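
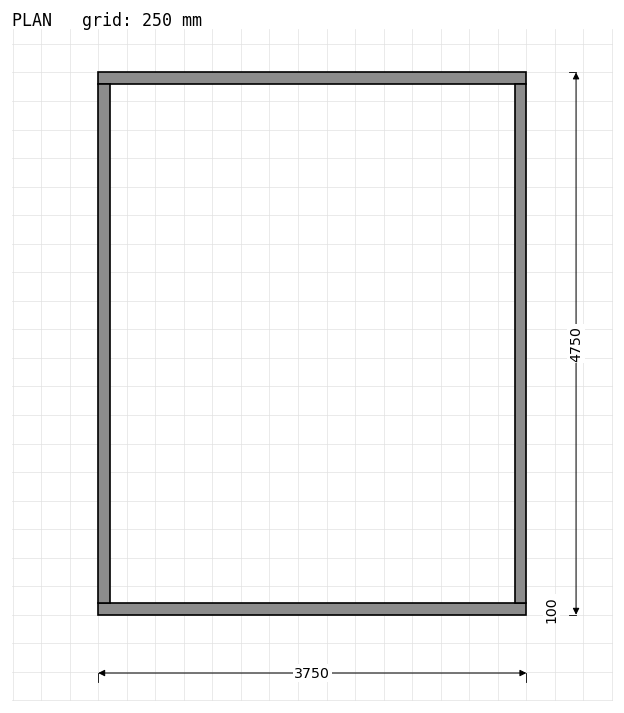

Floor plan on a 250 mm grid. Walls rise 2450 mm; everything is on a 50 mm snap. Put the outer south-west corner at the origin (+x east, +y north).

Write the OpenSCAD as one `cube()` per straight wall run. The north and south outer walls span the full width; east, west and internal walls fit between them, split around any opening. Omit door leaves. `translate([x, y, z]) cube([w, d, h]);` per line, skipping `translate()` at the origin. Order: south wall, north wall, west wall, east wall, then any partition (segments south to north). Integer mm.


cube([3750, 100, 2450]);
translate([0, 4650, 0]) cube([3750, 100, 2450]);
translate([0, 100, 0]) cube([100, 4550, 2450]);
translate([3650, 100, 0]) cube([100, 4550, 2450]);


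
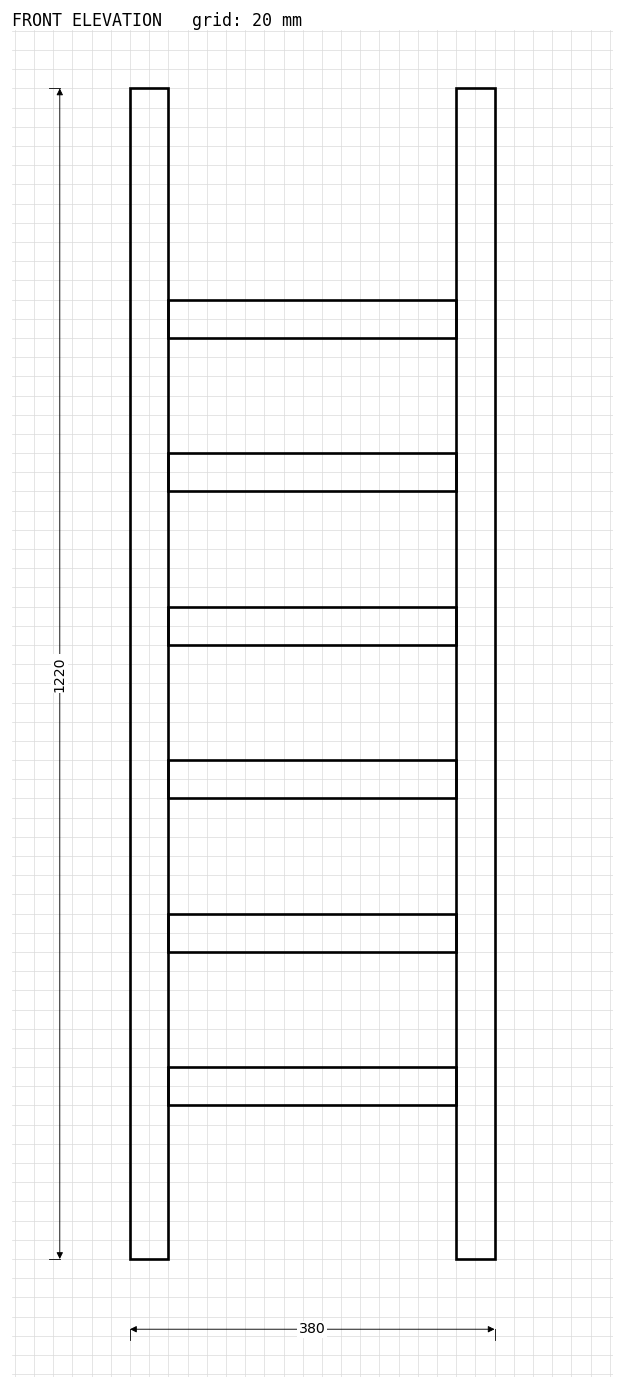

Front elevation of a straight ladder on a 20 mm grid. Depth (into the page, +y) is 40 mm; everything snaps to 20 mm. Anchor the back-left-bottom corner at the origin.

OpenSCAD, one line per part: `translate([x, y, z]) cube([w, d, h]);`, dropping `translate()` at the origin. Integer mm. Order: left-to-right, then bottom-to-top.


cube([40, 40, 1220]);
translate([40, 0, 160]) cube([300, 40, 40]);
translate([40, 0, 320]) cube([300, 40, 40]);
translate([40, 0, 480]) cube([300, 40, 40]);
translate([40, 0, 640]) cube([300, 40, 40]);
translate([40, 0, 800]) cube([300, 40, 40]);
translate([40, 0, 960]) cube([300, 40, 40]);
translate([340, 0, 0]) cube([40, 40, 1220]);


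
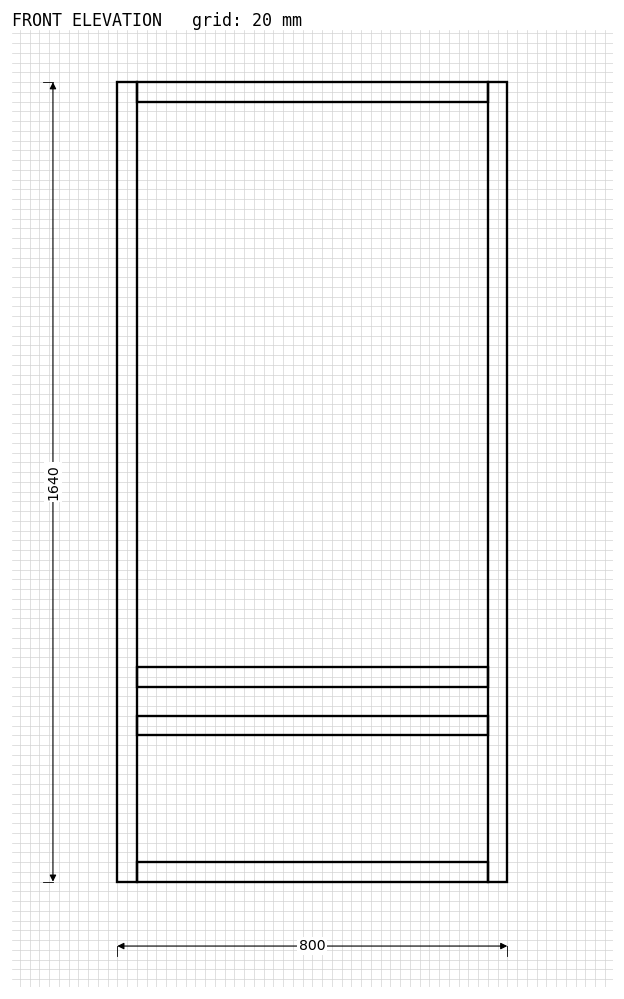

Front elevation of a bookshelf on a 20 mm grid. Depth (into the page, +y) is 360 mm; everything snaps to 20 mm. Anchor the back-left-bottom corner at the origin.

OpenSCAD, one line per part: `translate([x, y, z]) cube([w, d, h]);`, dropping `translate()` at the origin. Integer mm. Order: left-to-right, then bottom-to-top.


cube([40, 360, 1640]);
translate([40, 0, 0]) cube([720, 360, 40]);
translate([40, 0, 300]) cube([720, 360, 40]);
translate([40, 0, 400]) cube([720, 360, 40]);
translate([40, 0, 1600]) cube([720, 360, 40]);
translate([760, 0, 0]) cube([40, 360, 1640]);


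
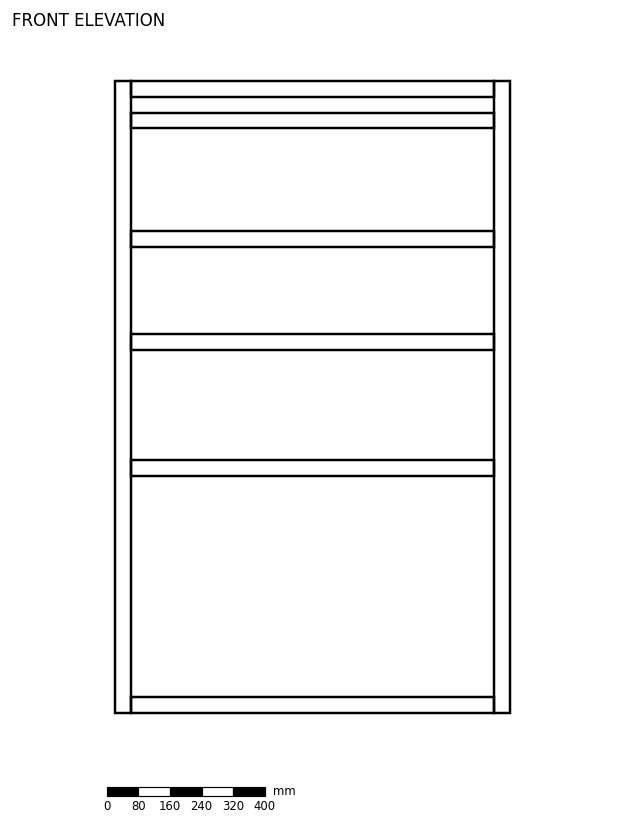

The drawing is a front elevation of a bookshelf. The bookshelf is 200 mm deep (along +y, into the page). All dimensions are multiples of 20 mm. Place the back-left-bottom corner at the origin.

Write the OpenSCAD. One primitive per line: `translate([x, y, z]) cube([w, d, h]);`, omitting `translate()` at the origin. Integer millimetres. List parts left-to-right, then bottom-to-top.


cube([40, 200, 1600]);
translate([40, 0, 0]) cube([920, 200, 40]);
translate([40, 0, 600]) cube([920, 200, 40]);
translate([40, 0, 920]) cube([920, 200, 40]);
translate([40, 0, 1180]) cube([920, 200, 40]);
translate([40, 0, 1480]) cube([920, 200, 40]);
translate([40, 0, 1560]) cube([920, 200, 40]);
translate([960, 0, 0]) cube([40, 200, 1600]);


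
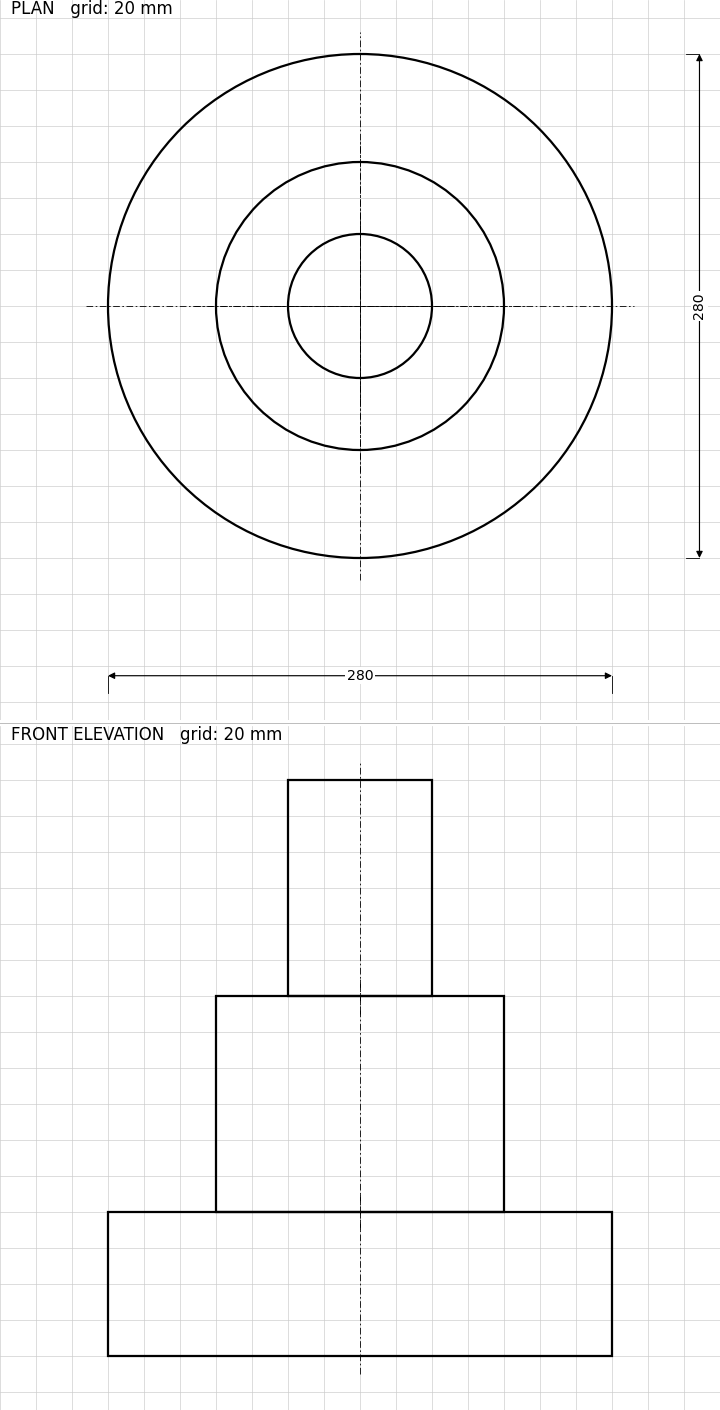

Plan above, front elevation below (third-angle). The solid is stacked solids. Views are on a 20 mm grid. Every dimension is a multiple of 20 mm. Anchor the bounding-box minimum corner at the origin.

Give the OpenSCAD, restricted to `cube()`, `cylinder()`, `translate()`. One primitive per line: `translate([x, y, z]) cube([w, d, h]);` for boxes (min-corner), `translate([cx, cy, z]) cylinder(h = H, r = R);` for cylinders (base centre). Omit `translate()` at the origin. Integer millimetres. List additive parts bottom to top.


translate([140, 140, 0]) cylinder(h = 80, r = 140);
translate([140, 140, 80]) cylinder(h = 120, r = 80);
translate([140, 140, 200]) cylinder(h = 120, r = 40);


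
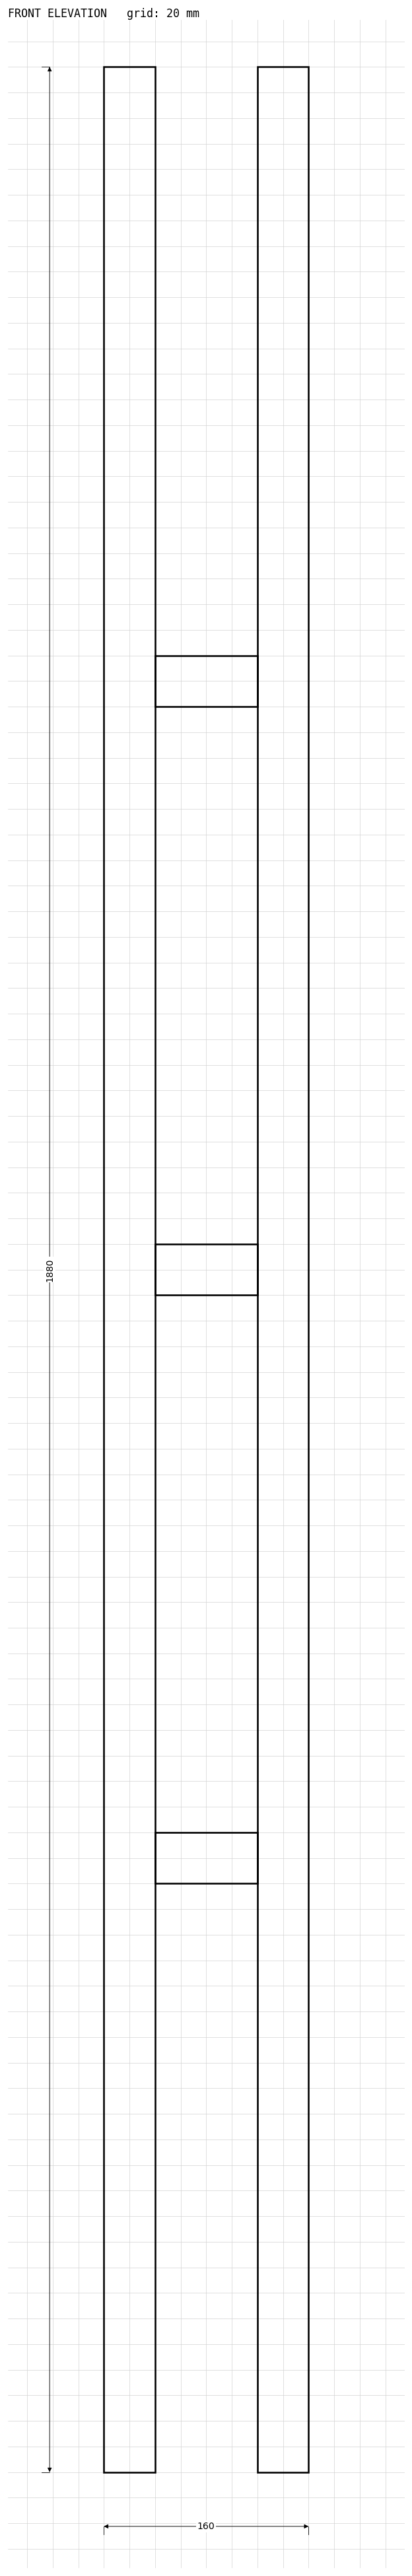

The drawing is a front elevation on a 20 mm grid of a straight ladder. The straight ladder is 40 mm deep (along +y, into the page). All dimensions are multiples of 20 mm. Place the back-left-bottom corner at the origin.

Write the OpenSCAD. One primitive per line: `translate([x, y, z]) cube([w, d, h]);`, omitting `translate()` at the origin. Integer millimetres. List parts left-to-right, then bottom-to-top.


cube([40, 40, 1880]);
translate([40, 0, 460]) cube([80, 40, 40]);
translate([40, 0, 920]) cube([80, 40, 40]);
translate([40, 0, 1380]) cube([80, 40, 40]);
translate([120, 0, 0]) cube([40, 40, 1880]);


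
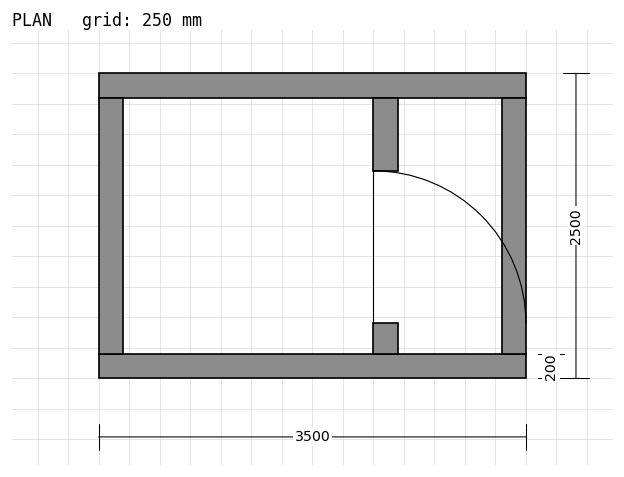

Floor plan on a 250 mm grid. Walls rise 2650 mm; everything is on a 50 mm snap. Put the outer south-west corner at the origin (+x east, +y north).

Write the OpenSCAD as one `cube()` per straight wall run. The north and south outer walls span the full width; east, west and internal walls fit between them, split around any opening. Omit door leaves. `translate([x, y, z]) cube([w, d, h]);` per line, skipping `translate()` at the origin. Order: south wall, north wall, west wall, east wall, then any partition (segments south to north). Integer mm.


cube([3500, 200, 2650]);
translate([0, 2300, 0]) cube([3500, 200, 2650]);
translate([0, 200, 0]) cube([200, 2100, 2650]);
translate([3300, 200, 0]) cube([200, 2100, 2650]);
translate([2250, 200, 0]) cube([200, 250, 2650]);
translate([2250, 1700, 0]) cube([200, 600, 2650]);


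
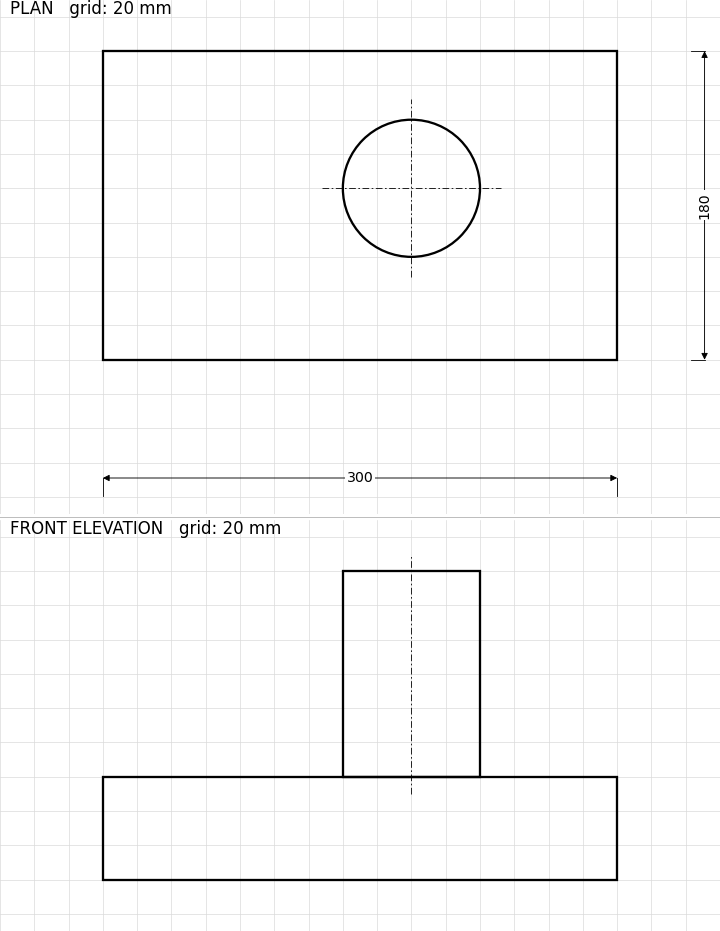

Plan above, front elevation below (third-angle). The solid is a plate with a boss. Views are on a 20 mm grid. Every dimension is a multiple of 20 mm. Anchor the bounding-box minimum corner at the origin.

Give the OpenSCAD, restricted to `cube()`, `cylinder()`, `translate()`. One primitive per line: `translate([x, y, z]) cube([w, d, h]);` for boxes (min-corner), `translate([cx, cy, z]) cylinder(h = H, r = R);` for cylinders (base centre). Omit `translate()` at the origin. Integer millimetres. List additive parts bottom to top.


cube([300, 180, 60]);
translate([180, 100, 60]) cylinder(h = 120, r = 40);


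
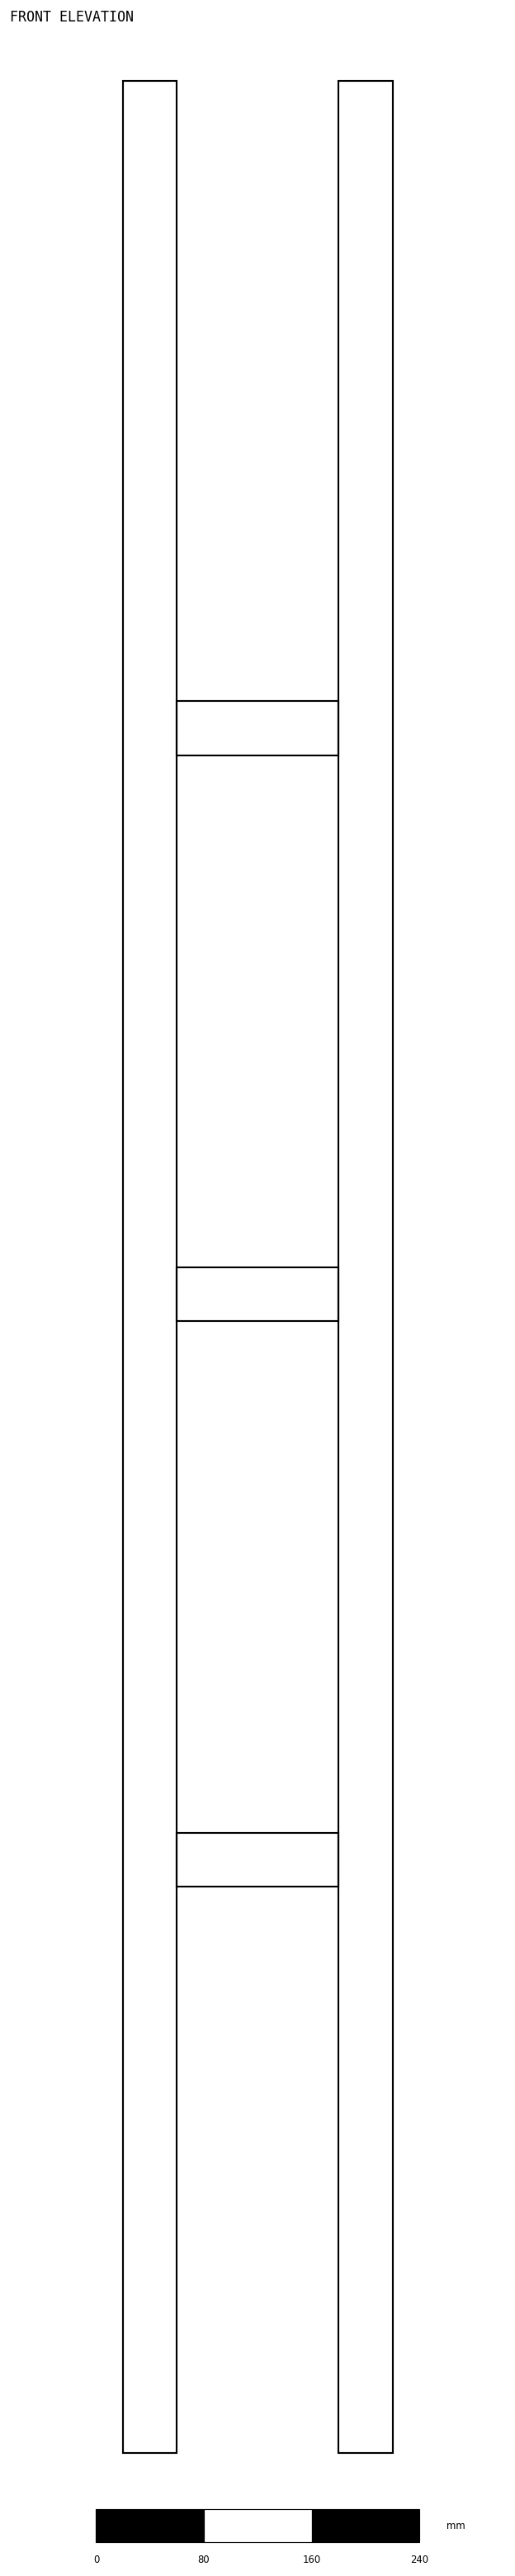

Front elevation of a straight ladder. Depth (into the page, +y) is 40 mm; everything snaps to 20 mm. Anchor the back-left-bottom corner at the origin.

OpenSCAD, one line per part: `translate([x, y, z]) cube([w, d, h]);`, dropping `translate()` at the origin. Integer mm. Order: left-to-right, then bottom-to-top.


cube([40, 40, 1760]);
translate([40, 0, 420]) cube([120, 40, 40]);
translate([40, 0, 840]) cube([120, 40, 40]);
translate([40, 0, 1260]) cube([120, 40, 40]);
translate([160, 0, 0]) cube([40, 40, 1760]);


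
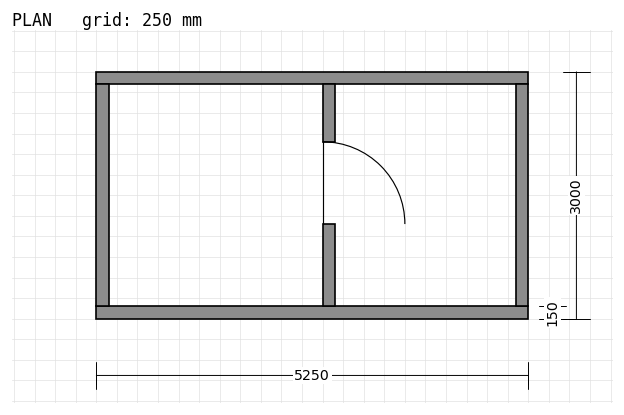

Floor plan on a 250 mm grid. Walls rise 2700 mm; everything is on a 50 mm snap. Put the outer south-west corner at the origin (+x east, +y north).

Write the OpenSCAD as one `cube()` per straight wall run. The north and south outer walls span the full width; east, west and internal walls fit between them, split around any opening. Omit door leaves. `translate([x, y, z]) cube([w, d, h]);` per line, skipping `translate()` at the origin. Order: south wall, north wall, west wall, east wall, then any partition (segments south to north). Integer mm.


cube([5250, 150, 2700]);
translate([0, 2850, 0]) cube([5250, 150, 2700]);
translate([0, 150, 0]) cube([150, 2700, 2700]);
translate([5100, 150, 0]) cube([150, 2700, 2700]);
translate([2750, 150, 0]) cube([150, 1000, 2700]);
translate([2750, 2150, 0]) cube([150, 700, 2700]);


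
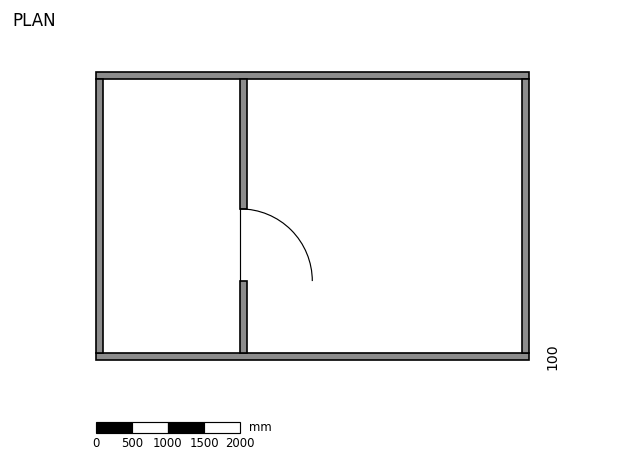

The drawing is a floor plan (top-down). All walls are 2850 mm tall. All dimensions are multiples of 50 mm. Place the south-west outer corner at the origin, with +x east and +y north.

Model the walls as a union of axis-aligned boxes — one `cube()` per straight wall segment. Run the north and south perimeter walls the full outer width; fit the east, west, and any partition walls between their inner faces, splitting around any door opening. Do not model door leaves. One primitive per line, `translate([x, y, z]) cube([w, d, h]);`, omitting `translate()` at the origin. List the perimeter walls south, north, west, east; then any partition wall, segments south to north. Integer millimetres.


cube([6000, 100, 2850]);
translate([0, 3900, 0]) cube([6000, 100, 2850]);
translate([0, 100, 0]) cube([100, 3800, 2850]);
translate([5900, 100, 0]) cube([100, 3800, 2850]);
translate([2000, 100, 0]) cube([100, 1000, 2850]);
translate([2000, 2100, 0]) cube([100, 1800, 2850]);


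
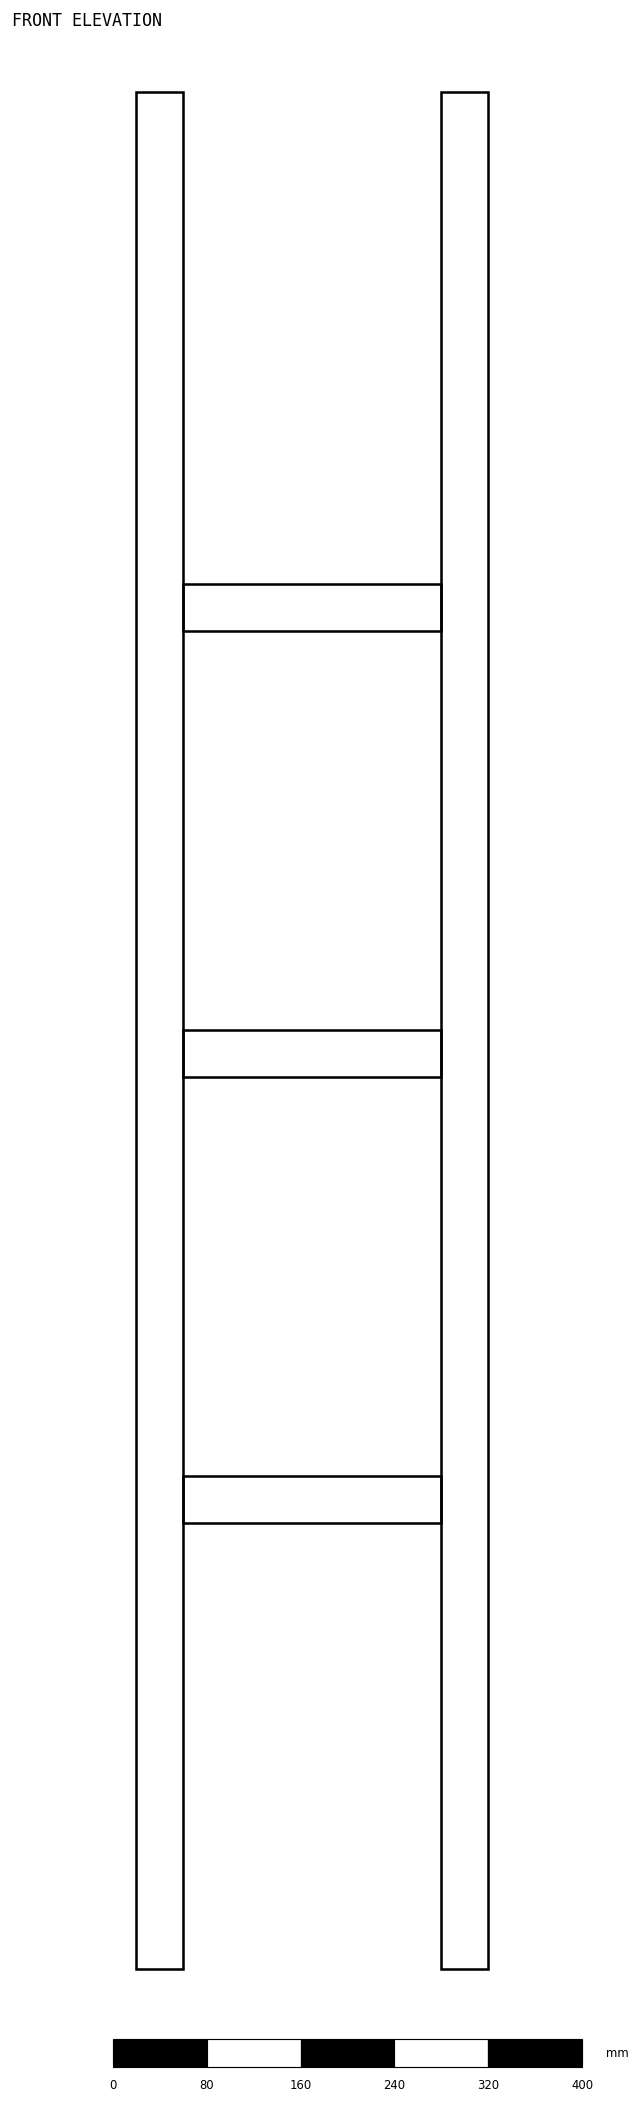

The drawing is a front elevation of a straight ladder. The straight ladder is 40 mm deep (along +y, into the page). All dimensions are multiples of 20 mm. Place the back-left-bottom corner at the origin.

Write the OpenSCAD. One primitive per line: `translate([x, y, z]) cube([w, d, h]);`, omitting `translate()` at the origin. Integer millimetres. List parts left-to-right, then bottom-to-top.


cube([40, 40, 1600]);
translate([40, 0, 380]) cube([220, 40, 40]);
translate([40, 0, 760]) cube([220, 40, 40]);
translate([40, 0, 1140]) cube([220, 40, 40]);
translate([260, 0, 0]) cube([40, 40, 1600]);


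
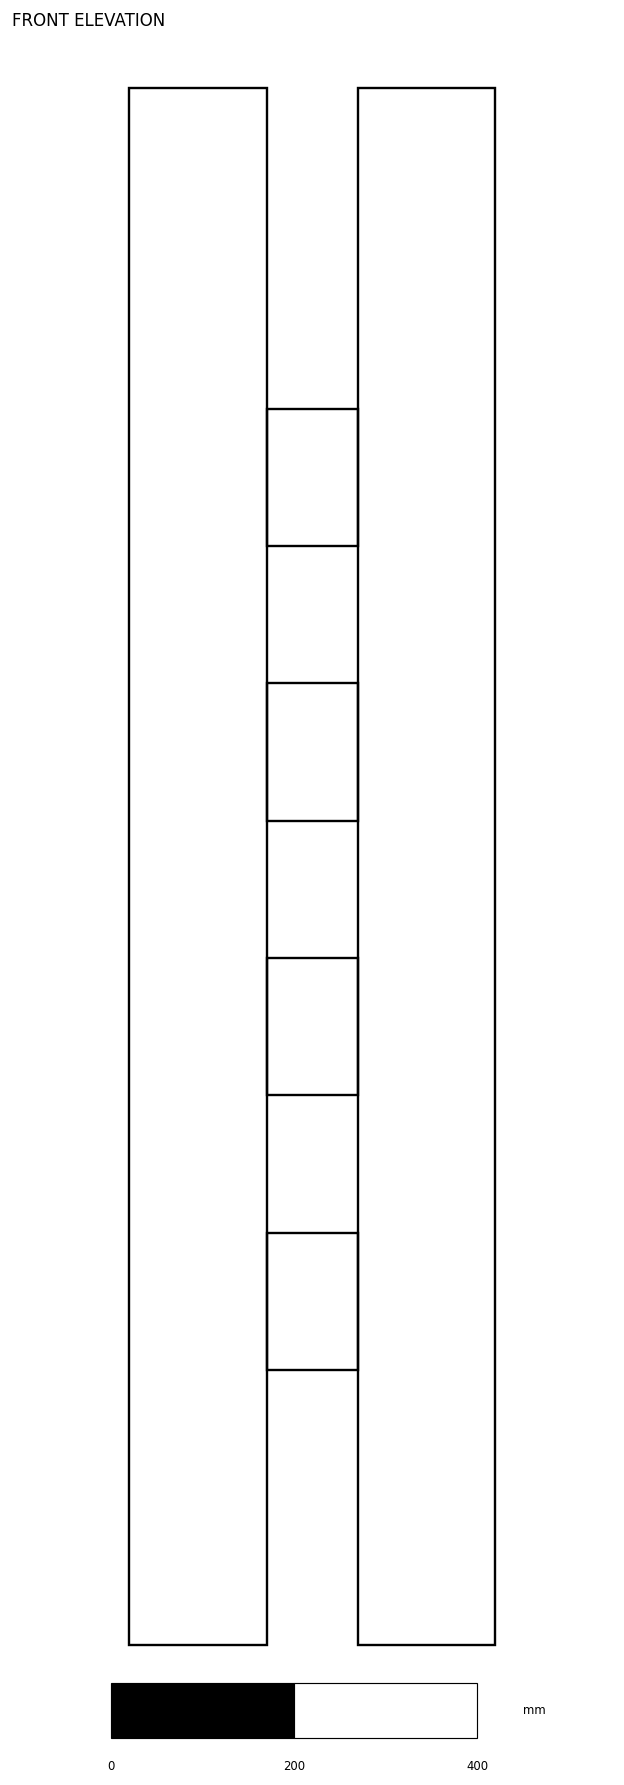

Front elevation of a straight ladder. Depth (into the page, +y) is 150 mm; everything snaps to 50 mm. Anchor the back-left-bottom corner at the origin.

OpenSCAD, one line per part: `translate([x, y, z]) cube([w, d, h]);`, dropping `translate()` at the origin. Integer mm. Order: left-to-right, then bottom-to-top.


cube([150, 150, 1700]);
translate([150, 0, 300]) cube([100, 150, 150]);
translate([150, 0, 600]) cube([100, 150, 150]);
translate([150, 0, 900]) cube([100, 150, 150]);
translate([150, 0, 1200]) cube([100, 150, 150]);
translate([250, 0, 0]) cube([150, 150, 1700]);


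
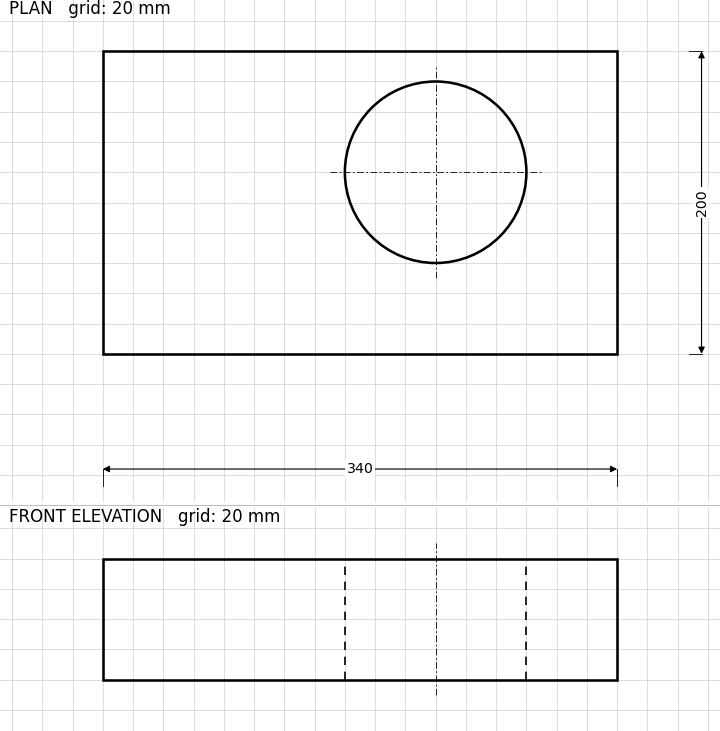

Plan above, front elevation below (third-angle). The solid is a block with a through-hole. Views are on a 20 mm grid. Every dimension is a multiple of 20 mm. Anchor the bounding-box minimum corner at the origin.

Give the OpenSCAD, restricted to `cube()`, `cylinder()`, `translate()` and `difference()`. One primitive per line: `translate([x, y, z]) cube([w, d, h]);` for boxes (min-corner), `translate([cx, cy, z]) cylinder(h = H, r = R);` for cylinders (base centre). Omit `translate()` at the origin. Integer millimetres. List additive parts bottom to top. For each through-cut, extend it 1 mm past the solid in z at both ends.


difference() {
  cube([340, 200, 80]);
  translate([220, 120, -1]) cylinder(h = 82, r = 60);
}


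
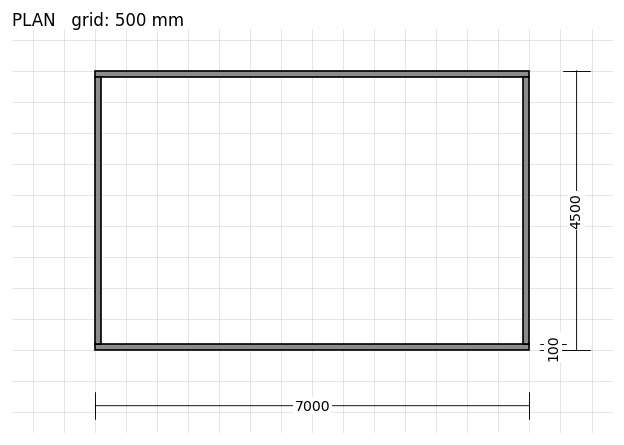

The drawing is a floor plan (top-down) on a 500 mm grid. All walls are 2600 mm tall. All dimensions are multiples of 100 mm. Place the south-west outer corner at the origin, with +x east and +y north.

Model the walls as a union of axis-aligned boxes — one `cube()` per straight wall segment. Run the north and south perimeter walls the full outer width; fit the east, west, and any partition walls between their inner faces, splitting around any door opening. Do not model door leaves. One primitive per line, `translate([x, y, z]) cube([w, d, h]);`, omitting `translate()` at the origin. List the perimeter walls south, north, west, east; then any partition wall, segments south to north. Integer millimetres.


cube([7000, 100, 2600]);
translate([0, 4400, 0]) cube([7000, 100, 2600]);
translate([0, 100, 0]) cube([100, 4300, 2600]);
translate([6900, 100, 0]) cube([100, 4300, 2600]);


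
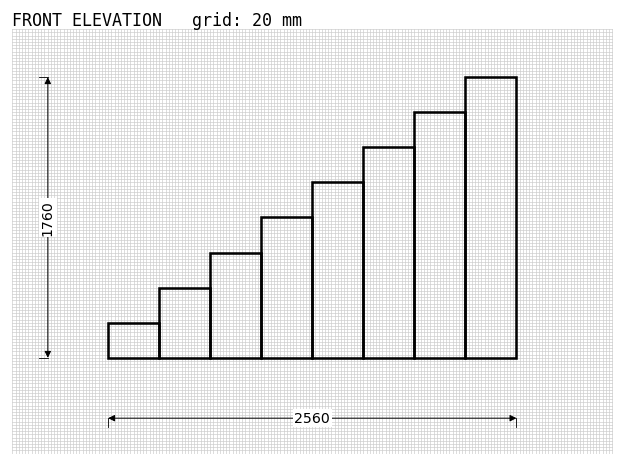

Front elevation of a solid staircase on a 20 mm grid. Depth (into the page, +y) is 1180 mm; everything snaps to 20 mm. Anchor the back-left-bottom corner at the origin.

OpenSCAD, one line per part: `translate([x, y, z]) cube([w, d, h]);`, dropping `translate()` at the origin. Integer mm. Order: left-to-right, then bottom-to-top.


cube([320, 1180, 220]);
translate([320, 0, 0]) cube([320, 1180, 440]);
translate([640, 0, 0]) cube([320, 1180, 660]);
translate([960, 0, 0]) cube([320, 1180, 880]);
translate([1280, 0, 0]) cube([320, 1180, 1100]);
translate([1600, 0, 0]) cube([320, 1180, 1320]);
translate([1920, 0, 0]) cube([320, 1180, 1540]);
translate([2240, 0, 0]) cube([320, 1180, 1760]);


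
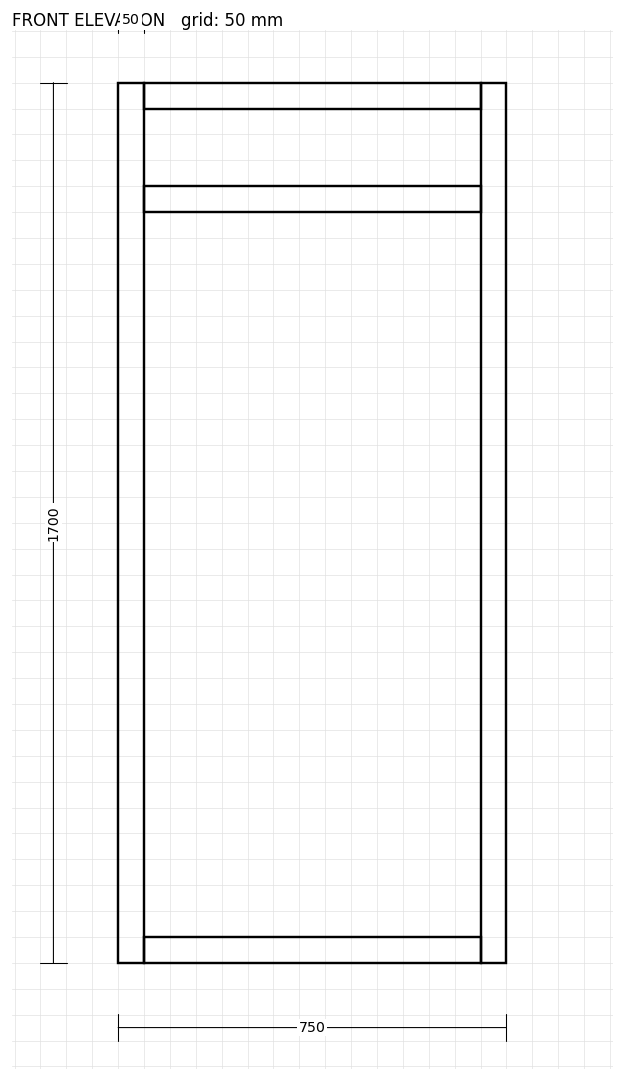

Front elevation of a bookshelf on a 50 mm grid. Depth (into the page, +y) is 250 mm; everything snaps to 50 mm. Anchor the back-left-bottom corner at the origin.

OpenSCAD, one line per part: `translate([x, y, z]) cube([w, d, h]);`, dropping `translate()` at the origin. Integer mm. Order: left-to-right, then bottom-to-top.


cube([50, 250, 1700]);
translate([50, 0, 0]) cube([650, 250, 50]);
translate([50, 0, 1450]) cube([650, 250, 50]);
translate([50, 0, 1650]) cube([650, 250, 50]);
translate([700, 0, 0]) cube([50, 250, 1700]);


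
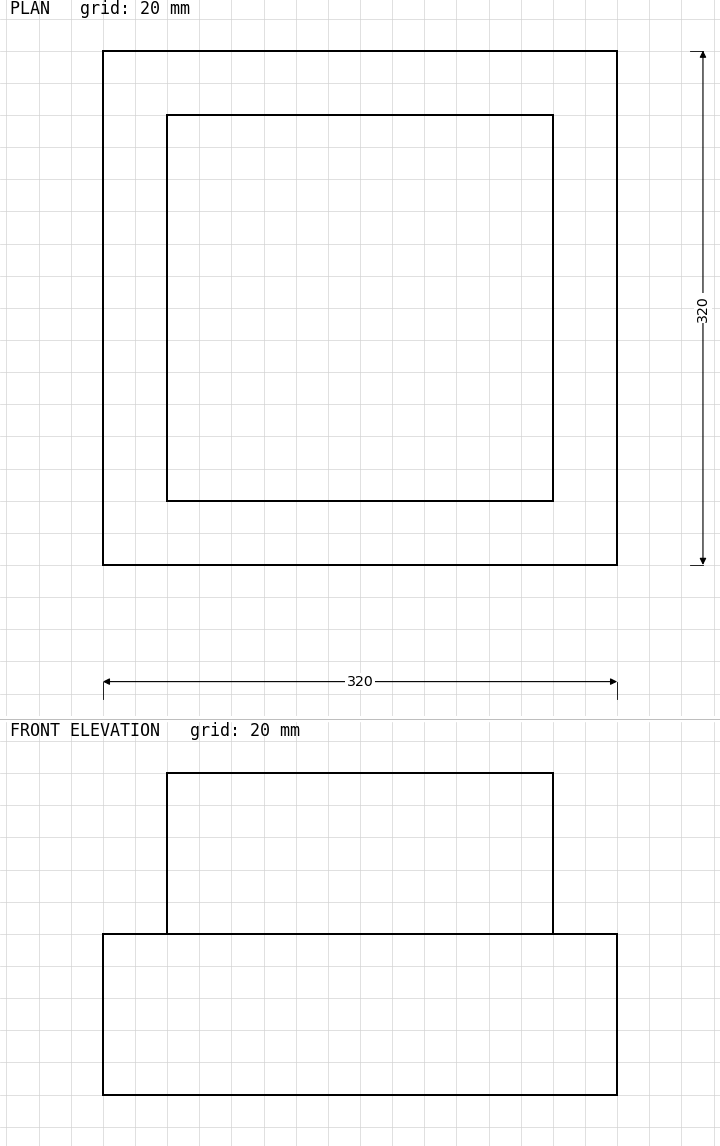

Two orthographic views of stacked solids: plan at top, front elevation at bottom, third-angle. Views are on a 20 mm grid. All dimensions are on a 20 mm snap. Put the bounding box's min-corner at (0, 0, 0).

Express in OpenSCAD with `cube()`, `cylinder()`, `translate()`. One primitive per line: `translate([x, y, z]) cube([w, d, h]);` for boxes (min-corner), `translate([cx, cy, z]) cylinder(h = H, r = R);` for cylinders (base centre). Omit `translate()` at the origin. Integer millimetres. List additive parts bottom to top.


cube([320, 320, 100]);
translate([40, 40, 100]) cube([240, 240, 100]);


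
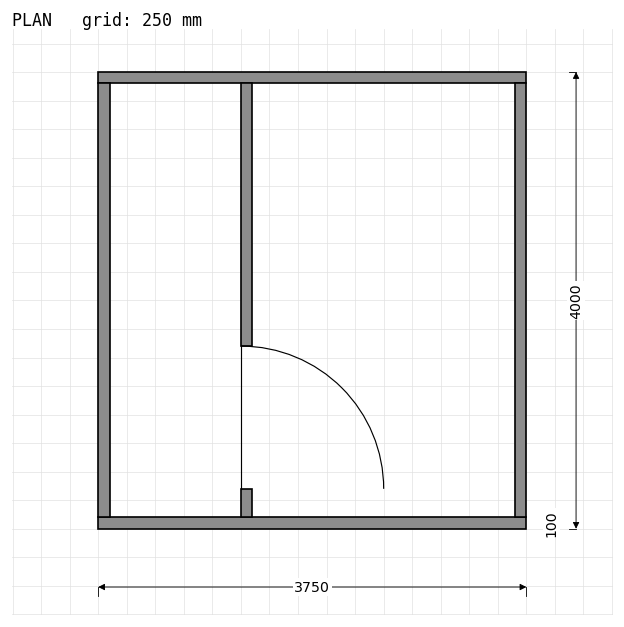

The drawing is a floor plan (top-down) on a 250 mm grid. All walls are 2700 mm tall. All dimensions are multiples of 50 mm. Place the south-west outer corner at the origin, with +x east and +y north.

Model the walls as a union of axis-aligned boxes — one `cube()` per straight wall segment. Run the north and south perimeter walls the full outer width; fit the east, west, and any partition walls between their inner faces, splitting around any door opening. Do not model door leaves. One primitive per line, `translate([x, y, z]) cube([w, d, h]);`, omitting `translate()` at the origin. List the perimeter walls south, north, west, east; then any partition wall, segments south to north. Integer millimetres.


cube([3750, 100, 2700]);
translate([0, 3900, 0]) cube([3750, 100, 2700]);
translate([0, 100, 0]) cube([100, 3800, 2700]);
translate([3650, 100, 0]) cube([100, 3800, 2700]);
translate([1250, 100, 0]) cube([100, 250, 2700]);
translate([1250, 1600, 0]) cube([100, 2300, 2700]);


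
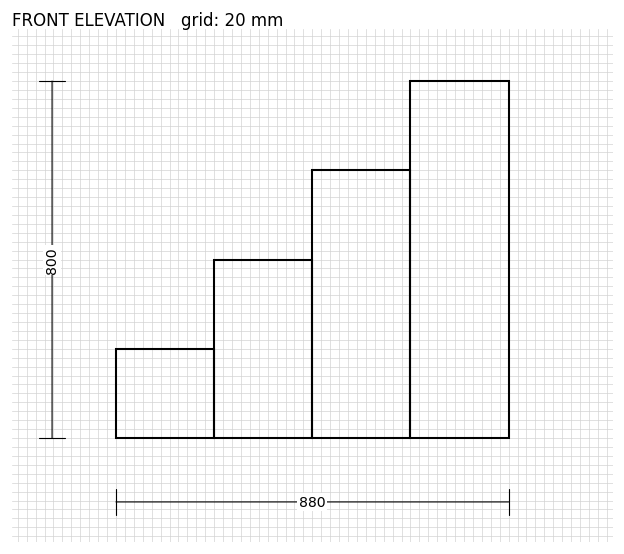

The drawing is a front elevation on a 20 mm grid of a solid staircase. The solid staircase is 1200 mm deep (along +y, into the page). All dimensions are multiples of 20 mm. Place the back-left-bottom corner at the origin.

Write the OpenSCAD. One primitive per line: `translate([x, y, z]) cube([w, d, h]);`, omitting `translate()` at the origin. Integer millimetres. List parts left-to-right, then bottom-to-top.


cube([220, 1200, 200]);
translate([220, 0, 0]) cube([220, 1200, 400]);
translate([440, 0, 0]) cube([220, 1200, 600]);
translate([660, 0, 0]) cube([220, 1200, 800]);


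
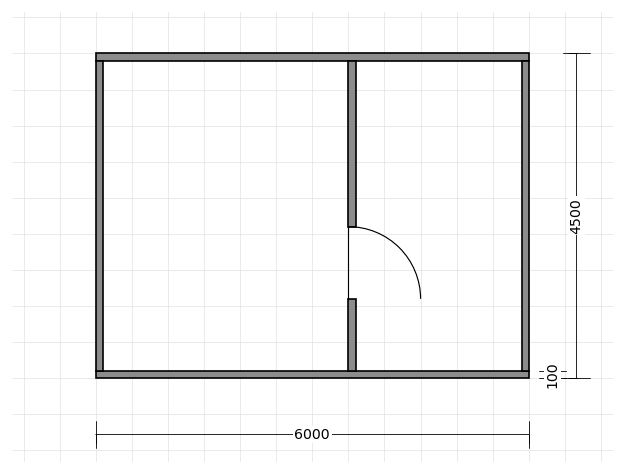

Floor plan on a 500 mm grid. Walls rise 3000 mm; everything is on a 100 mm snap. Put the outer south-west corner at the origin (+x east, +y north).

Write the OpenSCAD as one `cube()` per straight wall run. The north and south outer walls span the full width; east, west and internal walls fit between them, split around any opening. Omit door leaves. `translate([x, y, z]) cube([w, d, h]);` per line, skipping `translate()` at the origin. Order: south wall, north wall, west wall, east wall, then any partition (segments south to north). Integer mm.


cube([6000, 100, 3000]);
translate([0, 4400, 0]) cube([6000, 100, 3000]);
translate([0, 100, 0]) cube([100, 4300, 3000]);
translate([5900, 100, 0]) cube([100, 4300, 3000]);
translate([3500, 100, 0]) cube([100, 1000, 3000]);
translate([3500, 2100, 0]) cube([100, 2300, 3000]);


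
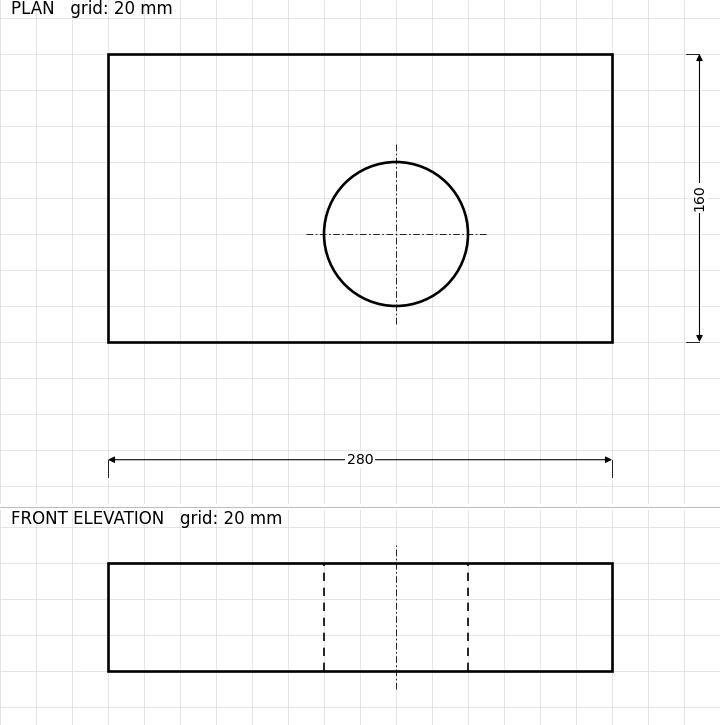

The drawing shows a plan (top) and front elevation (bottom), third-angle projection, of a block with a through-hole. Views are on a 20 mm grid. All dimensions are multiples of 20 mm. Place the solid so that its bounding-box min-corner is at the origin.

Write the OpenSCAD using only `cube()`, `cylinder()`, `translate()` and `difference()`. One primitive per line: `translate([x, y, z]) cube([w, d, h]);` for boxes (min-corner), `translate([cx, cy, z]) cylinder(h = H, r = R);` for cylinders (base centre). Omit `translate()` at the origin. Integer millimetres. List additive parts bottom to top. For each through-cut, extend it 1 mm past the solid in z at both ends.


difference() {
  cube([280, 160, 60]);
  translate([160, 60, -1]) cylinder(h = 62, r = 40);
}


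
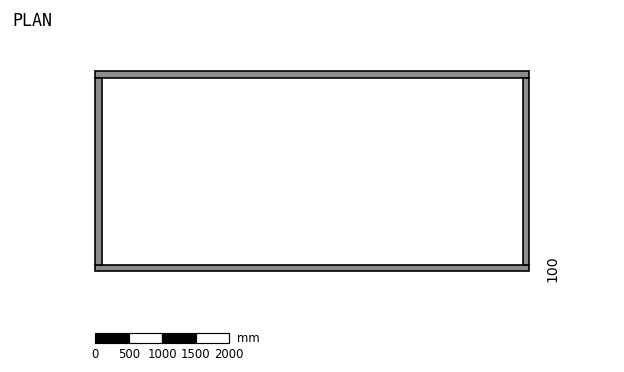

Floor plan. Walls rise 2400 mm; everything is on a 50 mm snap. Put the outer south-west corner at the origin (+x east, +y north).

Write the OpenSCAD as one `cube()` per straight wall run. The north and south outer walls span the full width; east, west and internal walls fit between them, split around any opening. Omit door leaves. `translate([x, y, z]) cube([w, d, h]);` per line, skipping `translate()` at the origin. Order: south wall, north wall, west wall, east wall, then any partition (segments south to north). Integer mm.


cube([6500, 100, 2400]);
translate([0, 2900, 0]) cube([6500, 100, 2400]);
translate([0, 100, 0]) cube([100, 2800, 2400]);
translate([6400, 100, 0]) cube([100, 2800, 2400]);


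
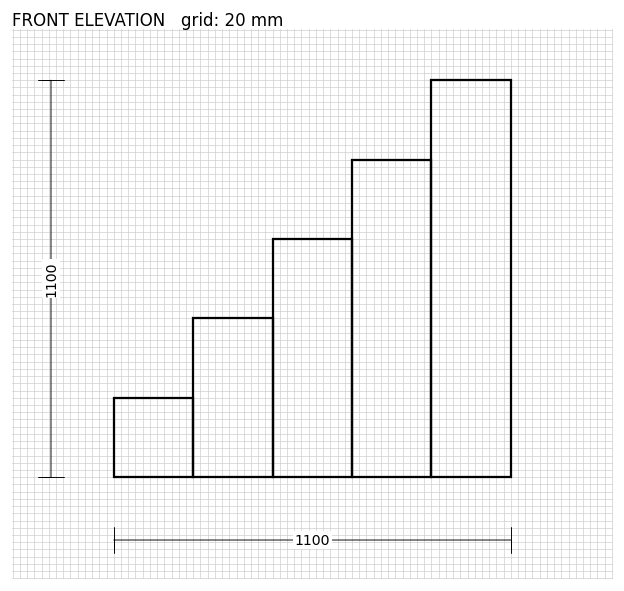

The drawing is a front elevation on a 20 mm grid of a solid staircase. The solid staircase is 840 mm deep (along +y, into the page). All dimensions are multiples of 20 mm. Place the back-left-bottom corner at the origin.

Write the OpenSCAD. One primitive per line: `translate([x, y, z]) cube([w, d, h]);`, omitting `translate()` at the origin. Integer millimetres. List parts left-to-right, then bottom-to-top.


cube([220, 840, 220]);
translate([220, 0, 0]) cube([220, 840, 440]);
translate([440, 0, 0]) cube([220, 840, 660]);
translate([660, 0, 0]) cube([220, 840, 880]);
translate([880, 0, 0]) cube([220, 840, 1100]);


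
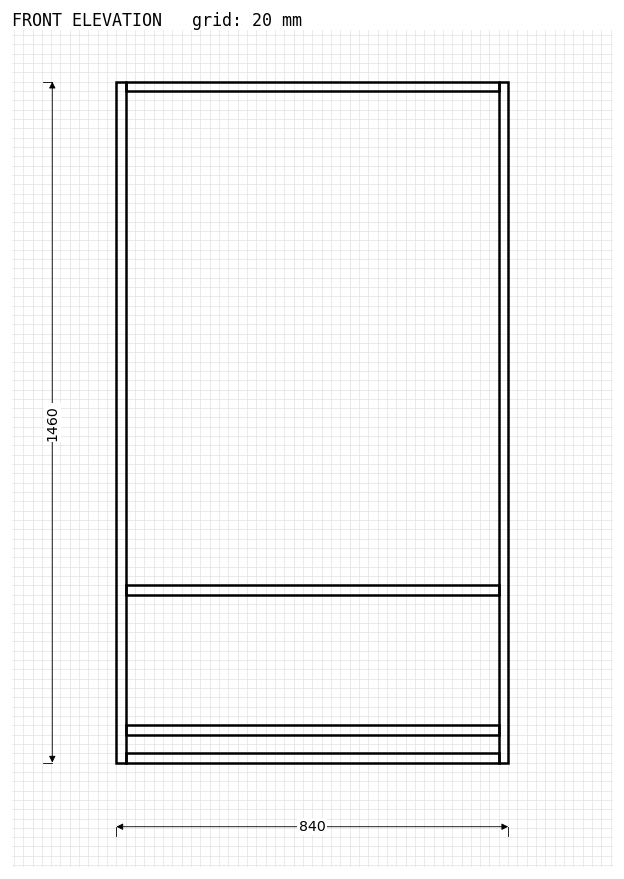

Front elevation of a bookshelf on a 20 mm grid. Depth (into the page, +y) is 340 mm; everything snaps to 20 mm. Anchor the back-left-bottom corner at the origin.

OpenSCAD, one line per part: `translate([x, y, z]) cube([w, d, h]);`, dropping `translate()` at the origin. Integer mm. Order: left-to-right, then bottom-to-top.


cube([20, 340, 1460]);
translate([20, 0, 0]) cube([800, 340, 20]);
translate([20, 0, 60]) cube([800, 340, 20]);
translate([20, 0, 360]) cube([800, 340, 20]);
translate([20, 0, 1440]) cube([800, 340, 20]);
translate([820, 0, 0]) cube([20, 340, 1460]);


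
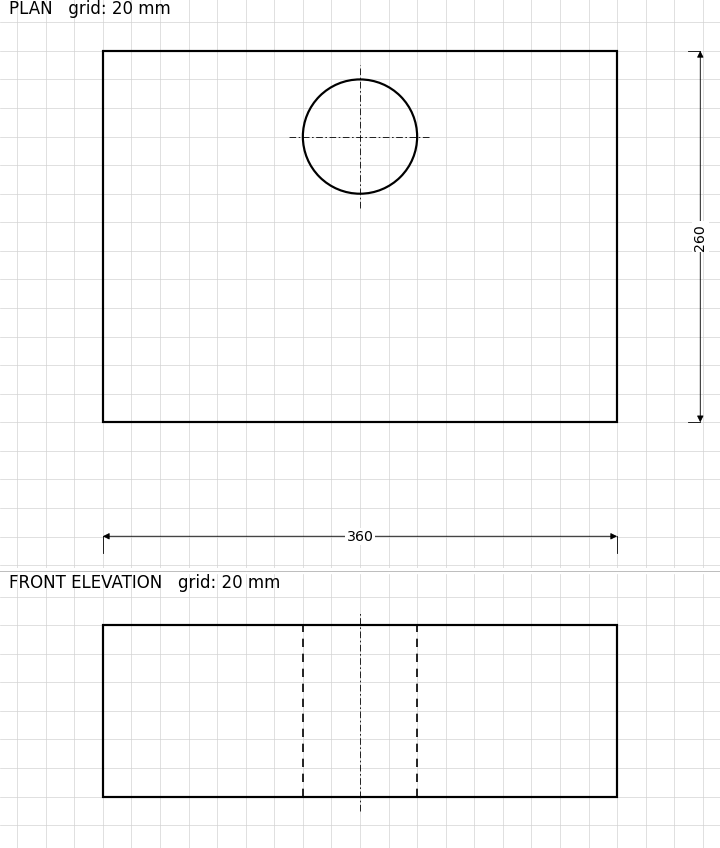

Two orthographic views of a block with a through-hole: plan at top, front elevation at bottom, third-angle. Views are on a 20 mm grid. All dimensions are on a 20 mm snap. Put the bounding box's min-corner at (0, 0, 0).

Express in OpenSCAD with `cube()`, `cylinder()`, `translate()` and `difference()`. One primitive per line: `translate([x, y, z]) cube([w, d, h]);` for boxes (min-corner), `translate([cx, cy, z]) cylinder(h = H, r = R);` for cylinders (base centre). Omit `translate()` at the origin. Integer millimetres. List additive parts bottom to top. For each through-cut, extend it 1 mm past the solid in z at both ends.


difference() {
  cube([360, 260, 120]);
  translate([180, 200, -1]) cylinder(h = 122, r = 40);
}


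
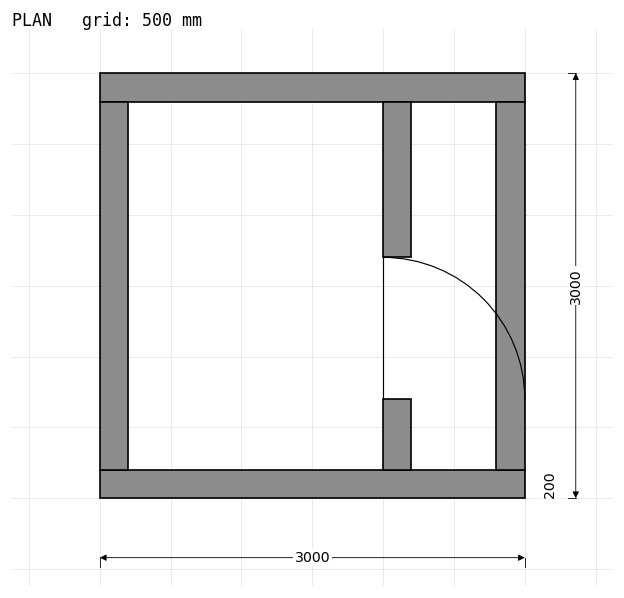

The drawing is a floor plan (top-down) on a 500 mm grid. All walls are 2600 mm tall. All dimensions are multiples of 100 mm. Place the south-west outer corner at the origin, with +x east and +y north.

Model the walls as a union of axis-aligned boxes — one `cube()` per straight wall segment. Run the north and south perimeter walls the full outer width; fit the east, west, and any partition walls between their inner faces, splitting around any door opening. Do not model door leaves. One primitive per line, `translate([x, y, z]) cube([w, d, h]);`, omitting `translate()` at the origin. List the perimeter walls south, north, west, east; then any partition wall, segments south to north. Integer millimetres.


cube([3000, 200, 2600]);
translate([0, 2800, 0]) cube([3000, 200, 2600]);
translate([0, 200, 0]) cube([200, 2600, 2600]);
translate([2800, 200, 0]) cube([200, 2600, 2600]);
translate([2000, 200, 0]) cube([200, 500, 2600]);
translate([2000, 1700, 0]) cube([200, 1100, 2600]);


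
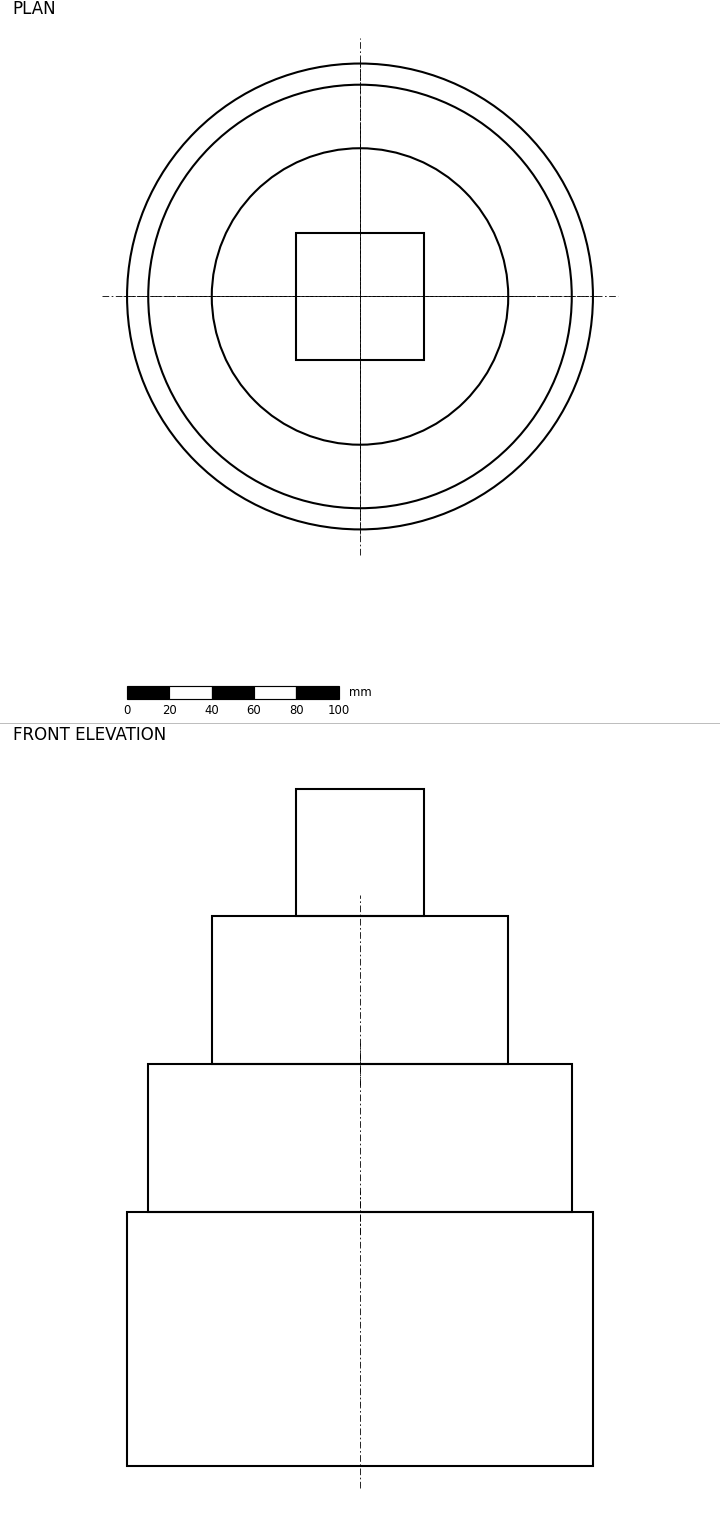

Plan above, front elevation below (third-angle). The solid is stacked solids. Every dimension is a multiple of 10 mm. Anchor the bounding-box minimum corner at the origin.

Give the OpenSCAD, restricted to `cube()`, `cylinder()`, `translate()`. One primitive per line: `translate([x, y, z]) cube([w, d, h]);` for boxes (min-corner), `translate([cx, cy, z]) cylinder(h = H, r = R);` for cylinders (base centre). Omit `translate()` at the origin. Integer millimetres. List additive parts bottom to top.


translate([110, 110, 0]) cylinder(h = 120, r = 110);
translate([110, 110, 120]) cylinder(h = 70, r = 100);
translate([110, 110, 190]) cylinder(h = 70, r = 70);
translate([80, 80, 260]) cube([60, 60, 60]);


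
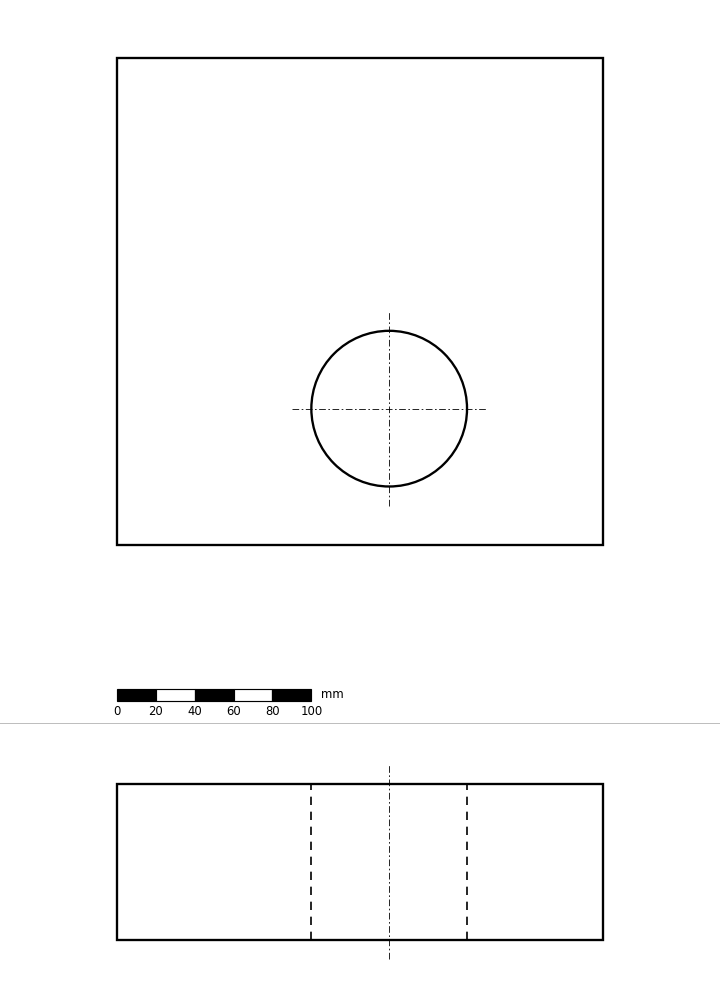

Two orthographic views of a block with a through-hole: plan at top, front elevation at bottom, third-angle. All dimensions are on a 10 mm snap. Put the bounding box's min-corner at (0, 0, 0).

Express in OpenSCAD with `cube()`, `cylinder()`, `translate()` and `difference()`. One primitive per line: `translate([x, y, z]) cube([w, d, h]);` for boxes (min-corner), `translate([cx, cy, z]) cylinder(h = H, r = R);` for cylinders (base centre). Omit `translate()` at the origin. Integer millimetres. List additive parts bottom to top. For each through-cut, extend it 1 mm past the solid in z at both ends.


difference() {
  cube([250, 250, 80]);
  translate([140, 70, -1]) cylinder(h = 82, r = 40);
}


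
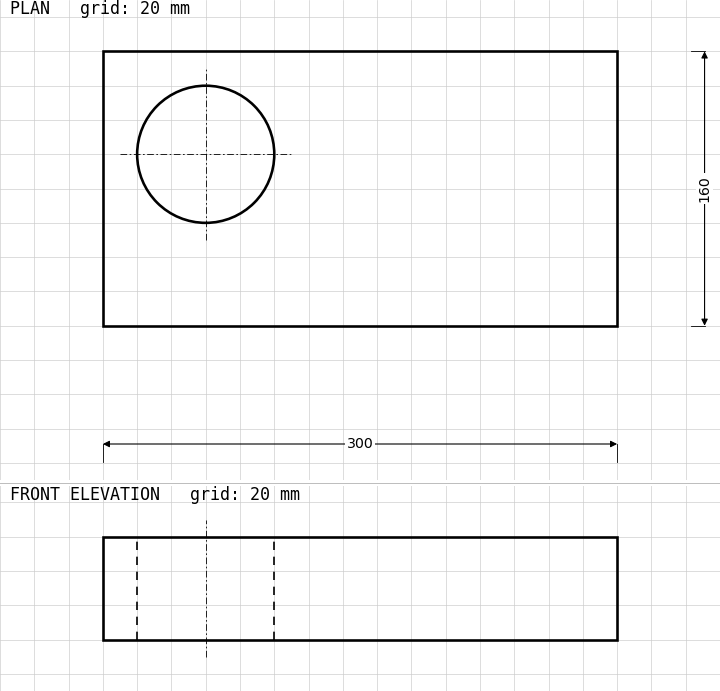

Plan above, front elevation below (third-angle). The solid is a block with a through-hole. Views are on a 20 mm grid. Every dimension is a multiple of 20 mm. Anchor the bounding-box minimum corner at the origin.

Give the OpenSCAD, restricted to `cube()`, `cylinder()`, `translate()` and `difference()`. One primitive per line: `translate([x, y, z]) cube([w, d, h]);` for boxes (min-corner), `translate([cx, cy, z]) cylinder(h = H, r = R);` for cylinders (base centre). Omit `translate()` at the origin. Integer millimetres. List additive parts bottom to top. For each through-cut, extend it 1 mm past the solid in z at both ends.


difference() {
  cube([300, 160, 60]);
  translate([60, 100, -1]) cylinder(h = 62, r = 40);
}


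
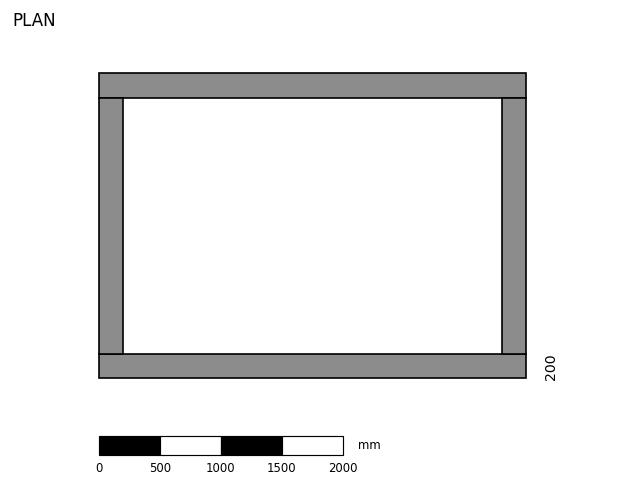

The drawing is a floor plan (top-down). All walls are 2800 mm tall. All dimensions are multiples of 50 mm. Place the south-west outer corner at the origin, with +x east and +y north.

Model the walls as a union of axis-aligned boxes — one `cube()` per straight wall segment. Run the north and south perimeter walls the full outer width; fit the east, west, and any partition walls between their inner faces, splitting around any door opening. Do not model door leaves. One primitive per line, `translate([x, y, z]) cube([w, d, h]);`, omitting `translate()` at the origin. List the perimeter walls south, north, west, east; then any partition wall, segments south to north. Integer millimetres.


cube([3500, 200, 2800]);
translate([0, 2300, 0]) cube([3500, 200, 2800]);
translate([0, 200, 0]) cube([200, 2100, 2800]);
translate([3300, 200, 0]) cube([200, 2100, 2800]);


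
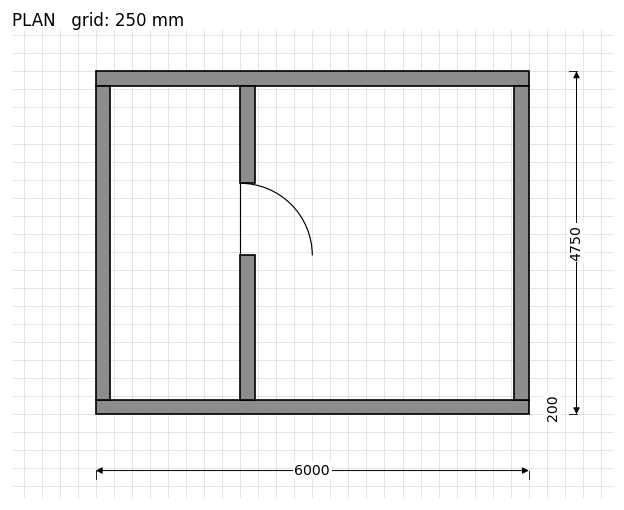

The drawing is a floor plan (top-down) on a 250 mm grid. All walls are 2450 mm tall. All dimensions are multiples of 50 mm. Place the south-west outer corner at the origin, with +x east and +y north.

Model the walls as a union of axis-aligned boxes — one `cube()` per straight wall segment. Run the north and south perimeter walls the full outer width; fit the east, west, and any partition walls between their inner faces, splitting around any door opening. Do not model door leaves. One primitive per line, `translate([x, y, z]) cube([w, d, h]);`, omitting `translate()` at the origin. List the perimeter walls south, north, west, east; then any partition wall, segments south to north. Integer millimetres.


cube([6000, 200, 2450]);
translate([0, 4550, 0]) cube([6000, 200, 2450]);
translate([0, 200, 0]) cube([200, 4350, 2450]);
translate([5800, 200, 0]) cube([200, 4350, 2450]);
translate([2000, 200, 0]) cube([200, 2000, 2450]);
translate([2000, 3200, 0]) cube([200, 1350, 2450]);


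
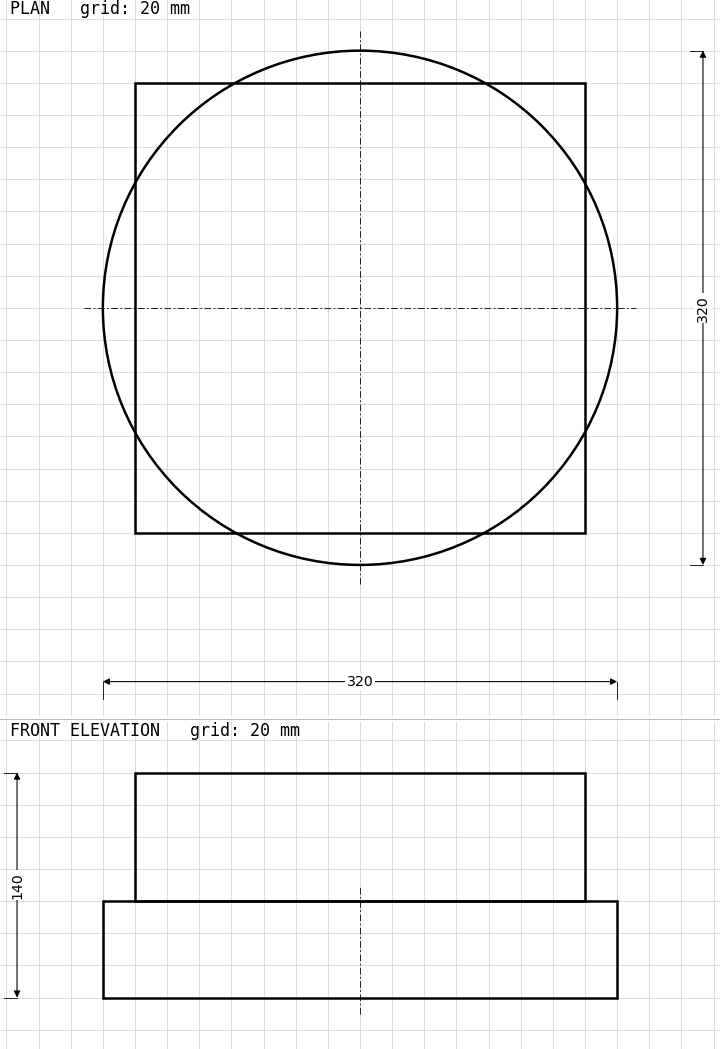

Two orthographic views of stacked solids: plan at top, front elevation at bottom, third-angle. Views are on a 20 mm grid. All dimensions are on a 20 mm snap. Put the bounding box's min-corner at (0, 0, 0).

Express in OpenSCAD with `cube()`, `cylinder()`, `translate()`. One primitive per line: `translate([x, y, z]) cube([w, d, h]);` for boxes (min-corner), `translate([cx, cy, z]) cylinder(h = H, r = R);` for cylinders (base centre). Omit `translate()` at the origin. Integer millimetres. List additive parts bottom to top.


translate([160, 160, 0]) cylinder(h = 60, r = 160);
translate([20, 20, 60]) cube([280, 280, 80]);


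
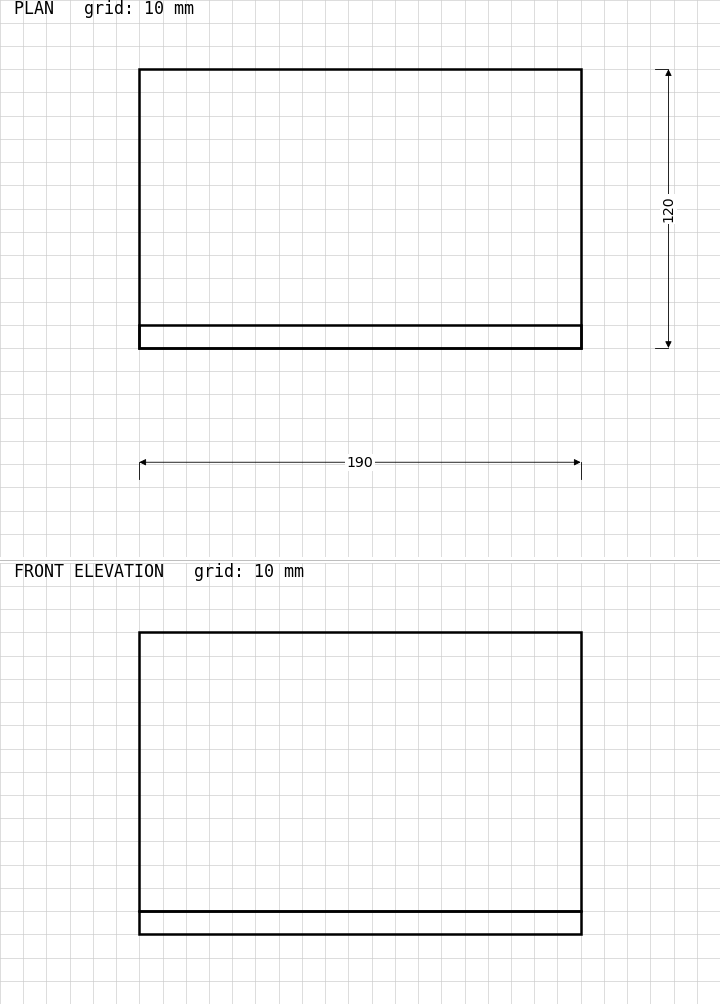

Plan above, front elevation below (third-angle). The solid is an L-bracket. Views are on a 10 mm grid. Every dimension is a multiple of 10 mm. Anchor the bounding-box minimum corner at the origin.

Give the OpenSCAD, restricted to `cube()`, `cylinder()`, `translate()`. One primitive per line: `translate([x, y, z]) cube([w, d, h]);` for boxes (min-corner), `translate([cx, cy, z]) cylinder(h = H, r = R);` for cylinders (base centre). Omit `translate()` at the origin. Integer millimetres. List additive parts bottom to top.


cube([190, 120, 10]);
translate([0, 0, 10]) cube([190, 10, 120]);


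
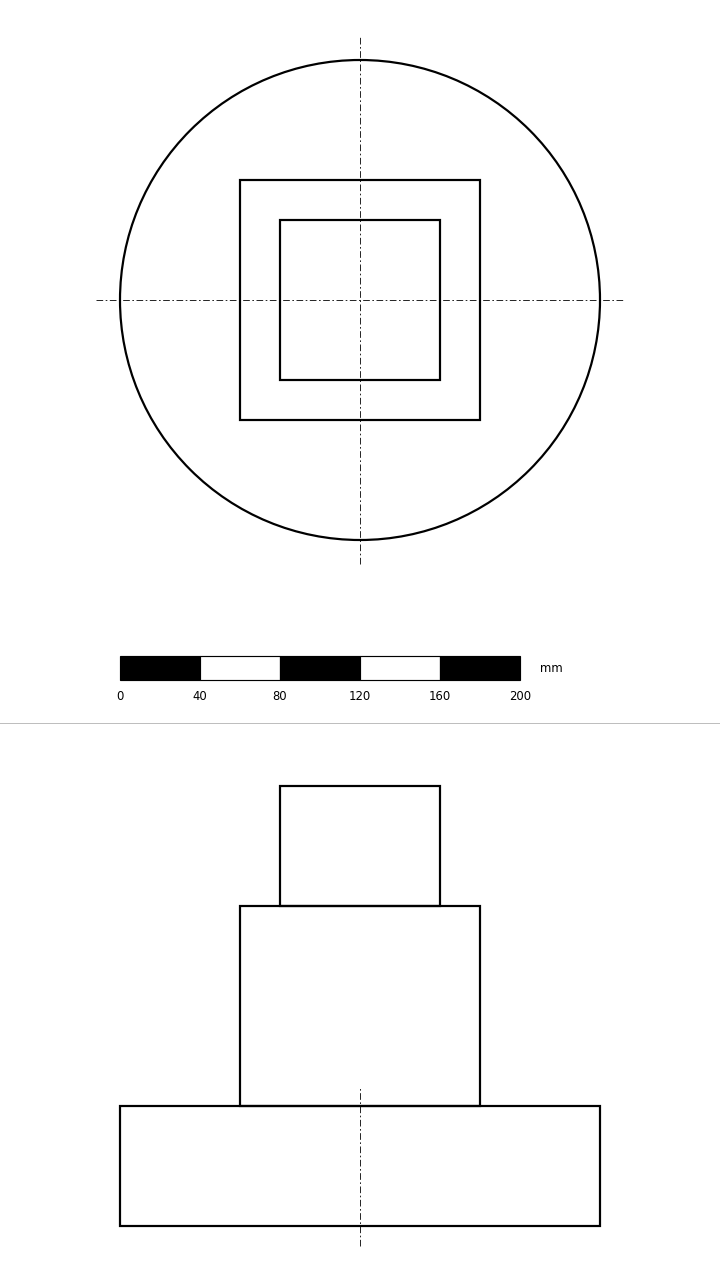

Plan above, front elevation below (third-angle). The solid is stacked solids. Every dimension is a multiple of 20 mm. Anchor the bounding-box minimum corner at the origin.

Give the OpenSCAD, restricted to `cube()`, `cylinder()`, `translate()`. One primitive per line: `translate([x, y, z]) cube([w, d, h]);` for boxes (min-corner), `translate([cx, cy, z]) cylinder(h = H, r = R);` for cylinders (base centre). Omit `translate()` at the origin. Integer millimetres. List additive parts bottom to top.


translate([120, 120, 0]) cylinder(h = 60, r = 120);
translate([60, 60, 60]) cube([120, 120, 100]);
translate([80, 80, 160]) cube([80, 80, 60]);


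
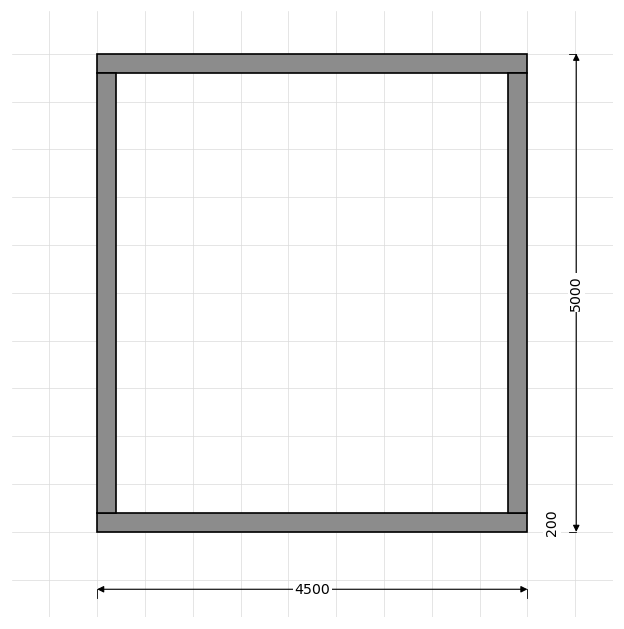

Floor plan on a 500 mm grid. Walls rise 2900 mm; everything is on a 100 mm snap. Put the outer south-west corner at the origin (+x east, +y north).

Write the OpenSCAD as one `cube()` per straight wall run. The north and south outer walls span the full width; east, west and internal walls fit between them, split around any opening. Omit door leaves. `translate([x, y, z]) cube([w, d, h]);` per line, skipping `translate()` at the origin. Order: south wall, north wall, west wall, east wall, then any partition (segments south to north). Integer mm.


cube([4500, 200, 2900]);
translate([0, 4800, 0]) cube([4500, 200, 2900]);
translate([0, 200, 0]) cube([200, 4600, 2900]);
translate([4300, 200, 0]) cube([200, 4600, 2900]);
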